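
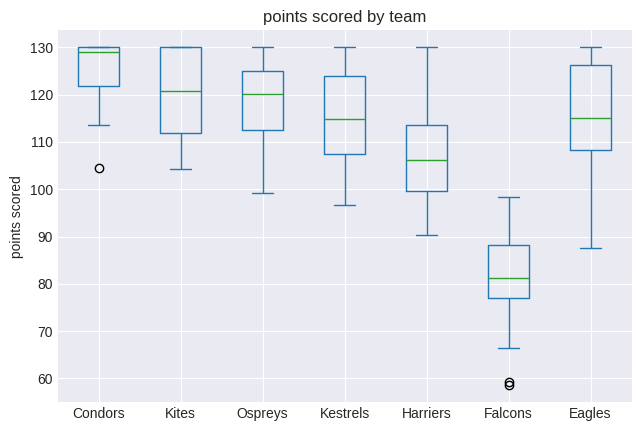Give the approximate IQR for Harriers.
Q3 ≈ 115, Q1 ≈ 100; IQR ≈ 15.

≈ 15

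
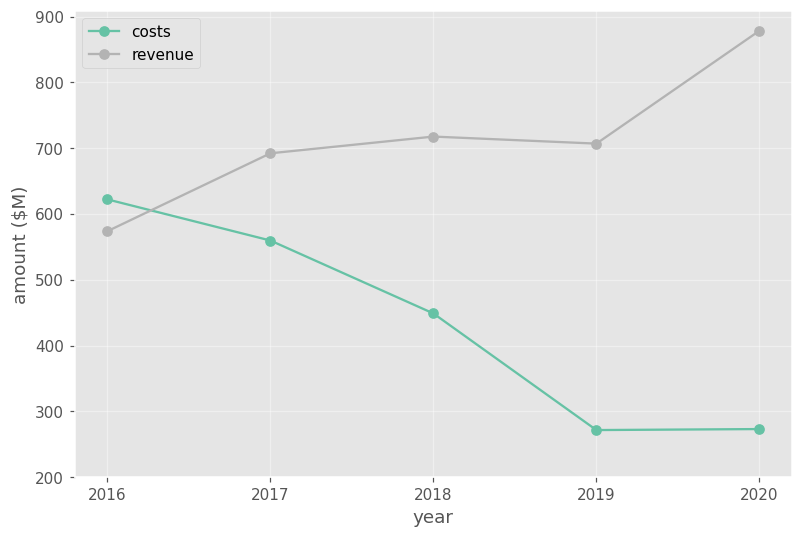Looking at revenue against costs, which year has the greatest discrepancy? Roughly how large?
2020, ≈ 600 $M

2020: revenue ≈ 900, costs ≈ 300 → gap ≈ 600. Next-largest (2019) is only ≈ 400.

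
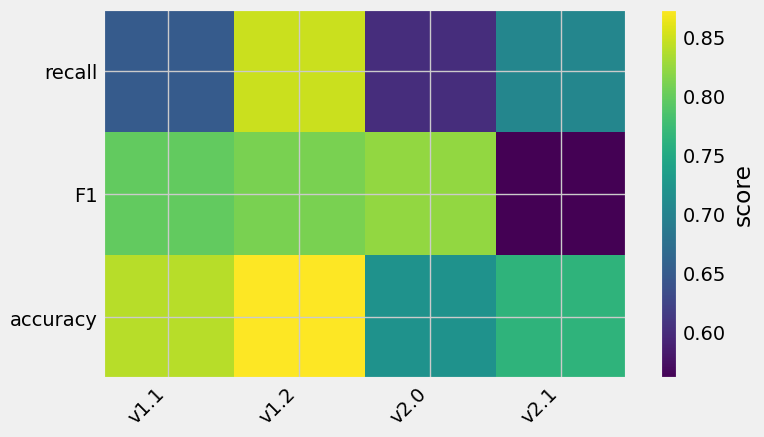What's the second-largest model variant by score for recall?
v2.1

Top 3 for recall: v1.2 ≈ 0.85, v2.1 ≈ 0.70, v1.1 ≈ 0.65.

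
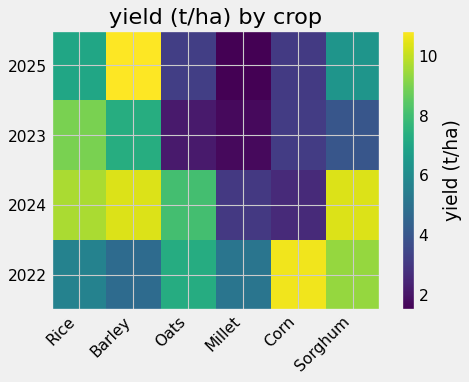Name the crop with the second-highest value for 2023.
Barley

Top 3 for 2023: Rice ≈ 9, Barley ≈ 7, Sorghum ≈ 4.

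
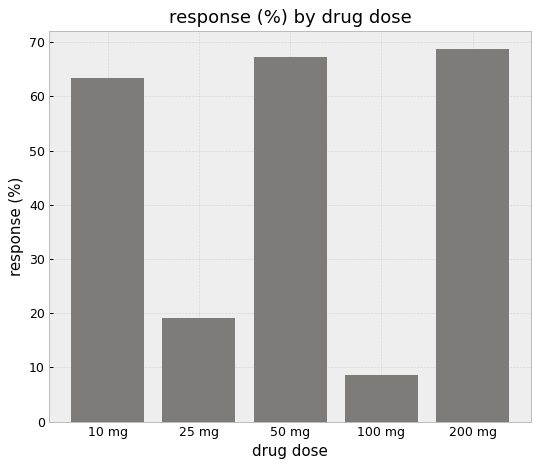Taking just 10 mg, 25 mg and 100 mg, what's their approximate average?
≈ 30

(60 + 20 + 10) / 3 ≈ 30.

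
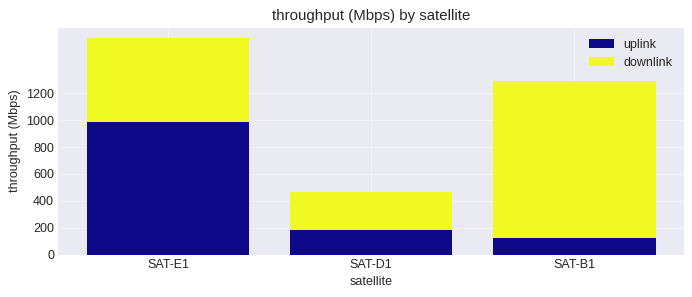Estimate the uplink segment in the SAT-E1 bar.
uplink top ≈ 1000, bottom ≈ 0; segment ≈ 1000.

≈ 1000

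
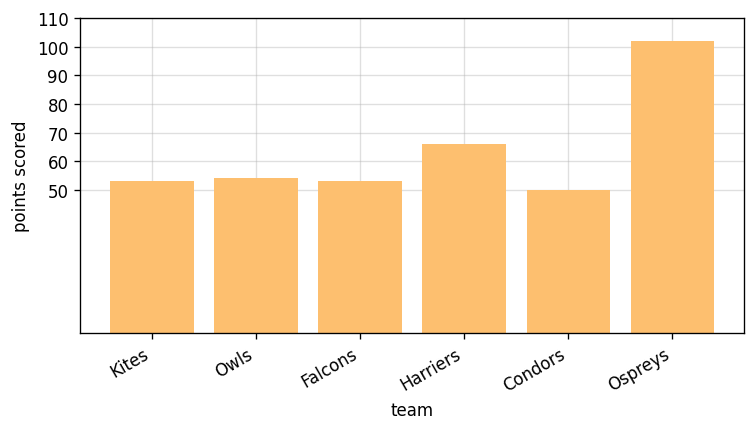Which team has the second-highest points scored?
Harriers

Top 3: Ospreys ≈ 100, Harriers ≈ 70, Owls ≈ 50.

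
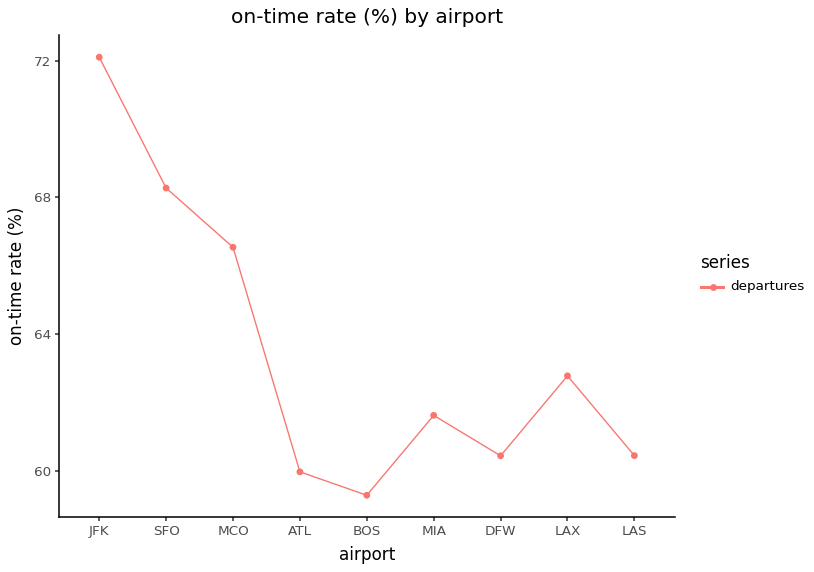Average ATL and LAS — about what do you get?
≈ 60

(60 + 60) / 2 ≈ 60.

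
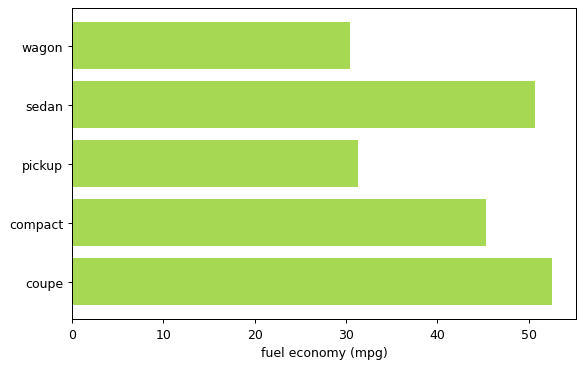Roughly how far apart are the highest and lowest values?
Max coupe ≈ 55, min wagon ≈ 30; range ≈ 25.

≈ 25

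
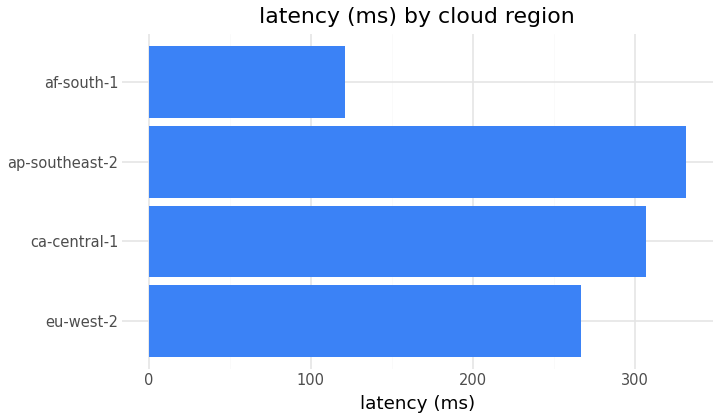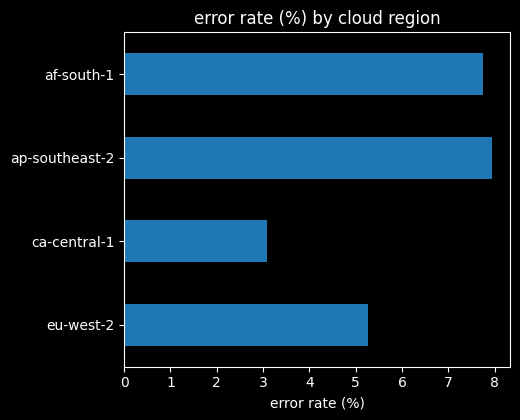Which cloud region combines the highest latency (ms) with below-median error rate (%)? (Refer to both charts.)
ca-central-1

Chart 2 median error rate (%) ≈ 7; below-median cloud regions: eu-west-2, ca-central-1. Among those, ca-central-1 has the highest latency (ms) (≈ 300).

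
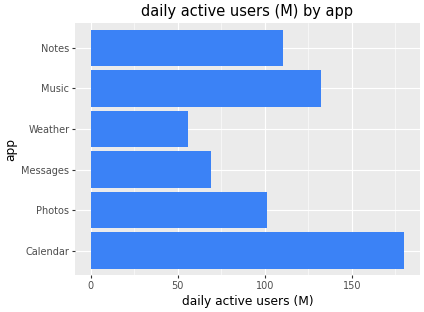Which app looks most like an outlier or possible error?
Calendar

Calendar ≈ 180; the rest sit between ≈ 60 and ≈ 140.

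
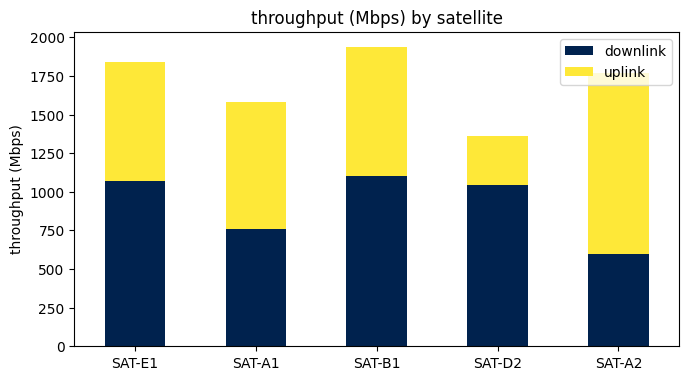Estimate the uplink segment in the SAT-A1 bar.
≈ 800

uplink top ≈ 1600, bottom ≈ 800; segment ≈ 800.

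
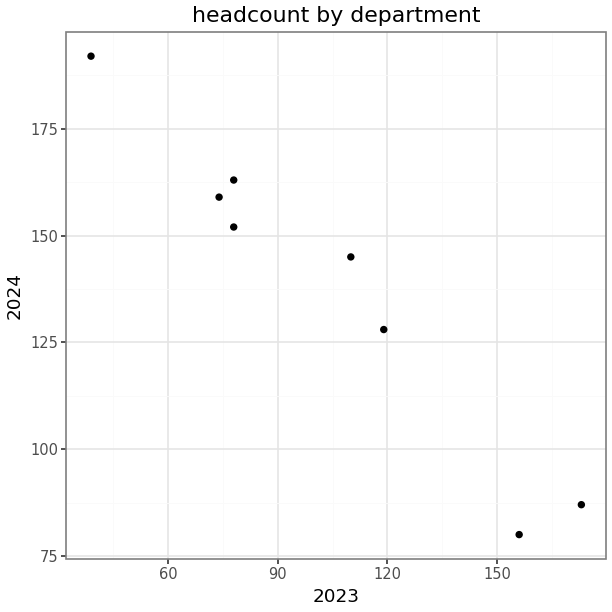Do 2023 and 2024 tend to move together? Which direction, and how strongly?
Points are negatively correlated; strong (|r| ≈ 1.0).

negative, strong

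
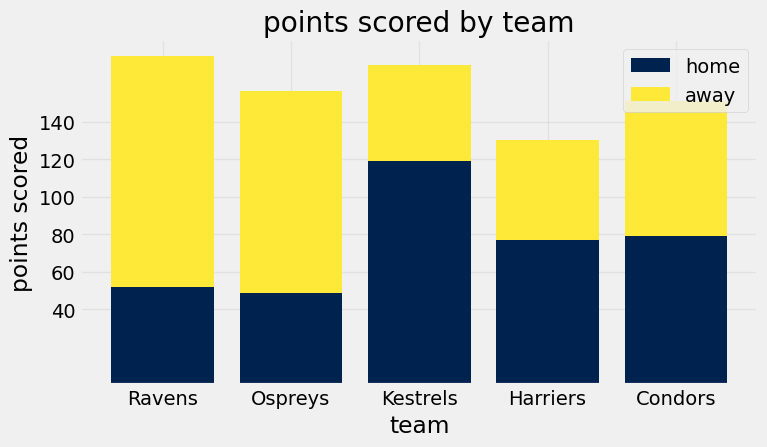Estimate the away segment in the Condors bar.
≈ 80

away top ≈ 160, bottom ≈ 80; segment ≈ 80.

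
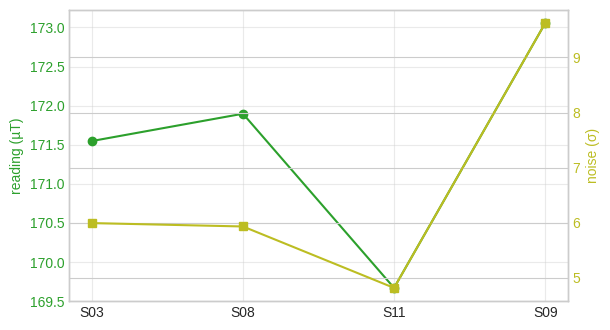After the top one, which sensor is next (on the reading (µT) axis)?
S08

Top 3 (on the reading (µT) axis): S09 ≈ 173.0, S08 ≈ 172.0, S03 ≈ 171.5.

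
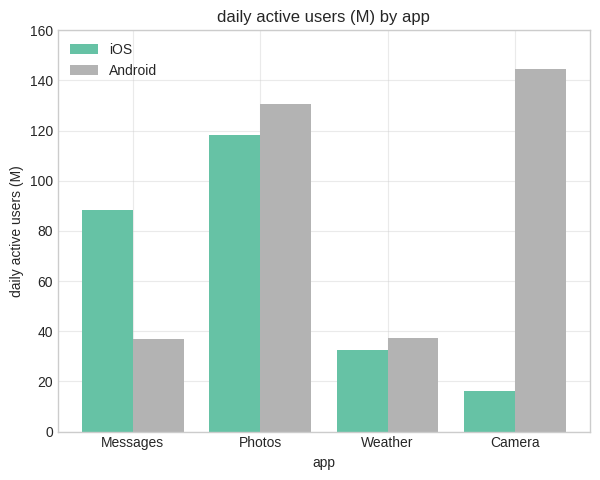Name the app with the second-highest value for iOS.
Top 3 for iOS: Photos ≈ 120, Messages ≈ 80, Weather ≈ 40.

Messages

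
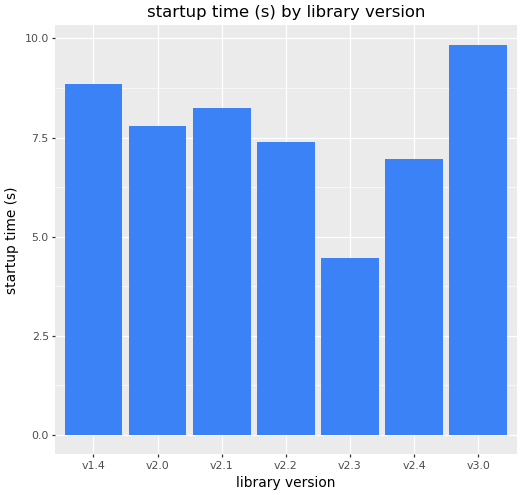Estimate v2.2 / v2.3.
≈ 1.75×

v2.2 ≈ 7, v2.3 ≈ 4; 7/4 ≈ 1.75.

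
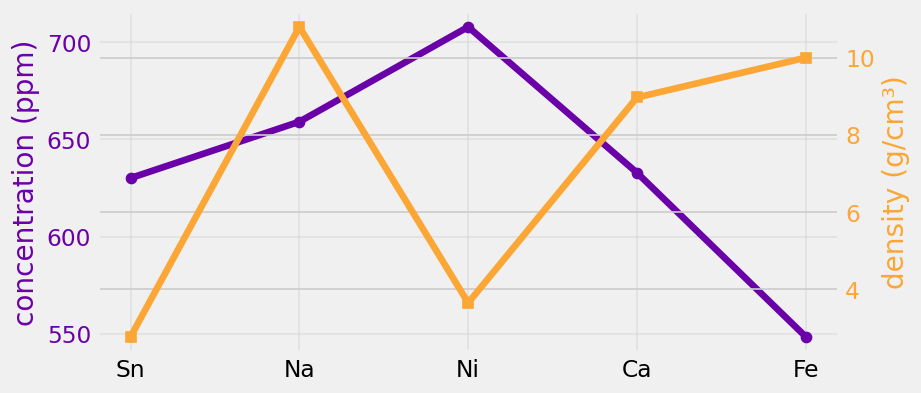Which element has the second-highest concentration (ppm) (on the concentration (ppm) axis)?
Na

Top 3 (on the concentration (ppm) axis): Ni ≈ 700, Na ≈ 660, Ca ≈ 640.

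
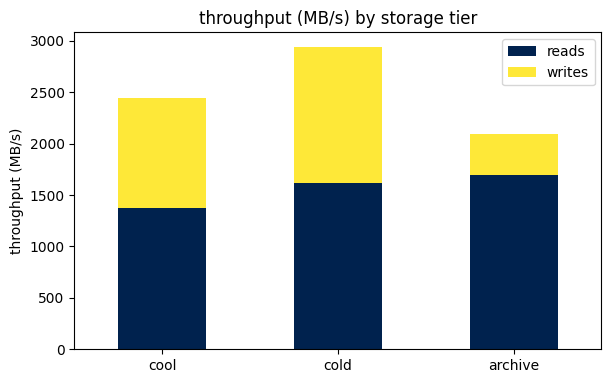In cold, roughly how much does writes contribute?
≈ 1500

writes top ≈ 3000, bottom ≈ 1500; segment ≈ 1500.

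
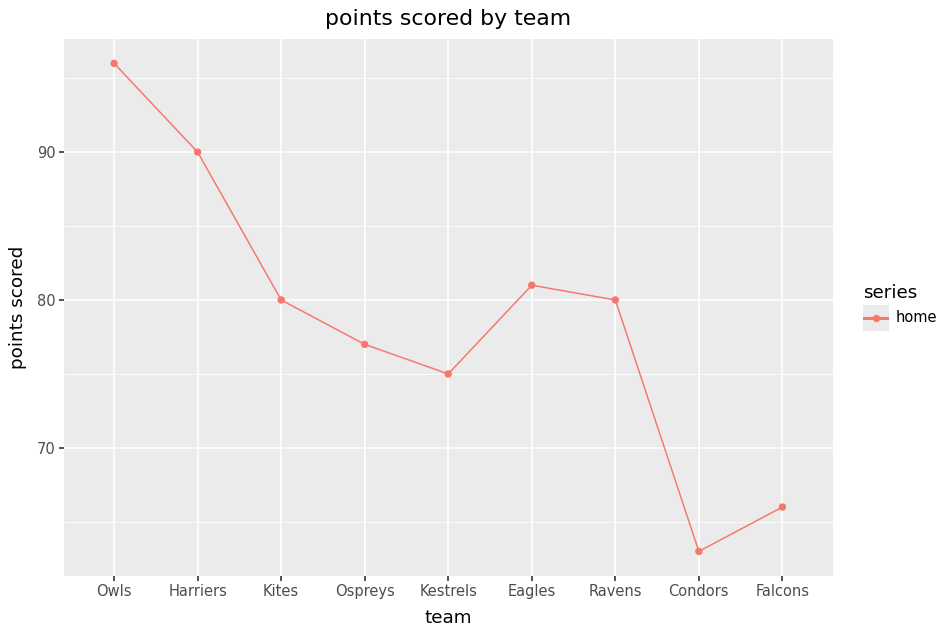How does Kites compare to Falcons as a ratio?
≈ 1.23×

Kites ≈ 80, Falcons ≈ 65; 80/65 ≈ 1.23.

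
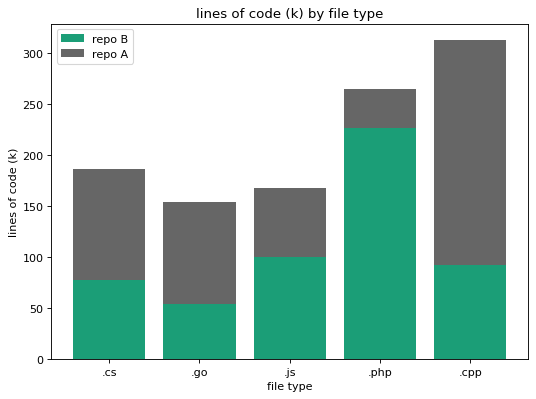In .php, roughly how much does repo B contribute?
repo B top ≈ 250, bottom ≈ 0; segment ≈ 250.

≈ 250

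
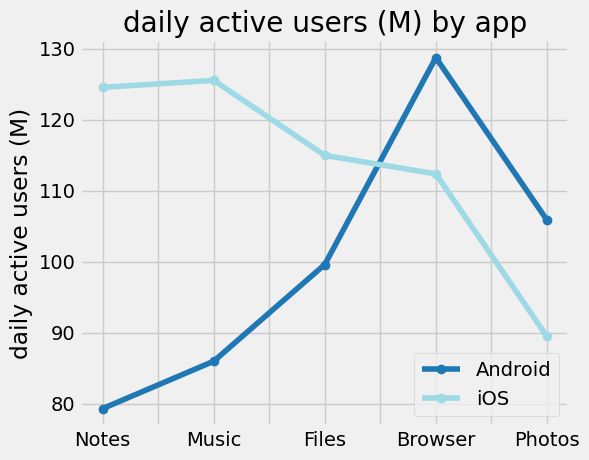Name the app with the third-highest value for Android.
Top 4 for Android: Browser ≈ 130, Photos ≈ 105, Files ≈ 100, Music ≈ 85.

Files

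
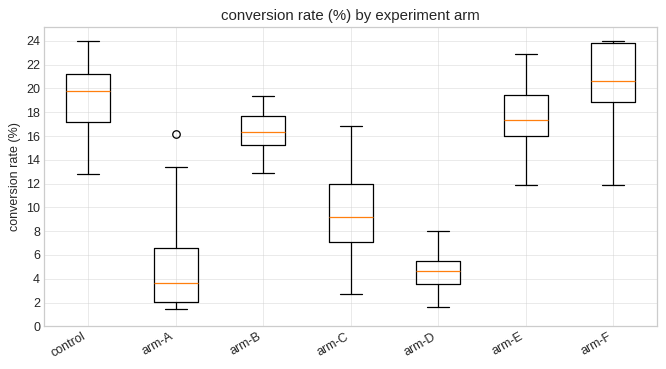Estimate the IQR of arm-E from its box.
≈ 4

Q3 ≈ 20, Q1 ≈ 16; IQR ≈ 4.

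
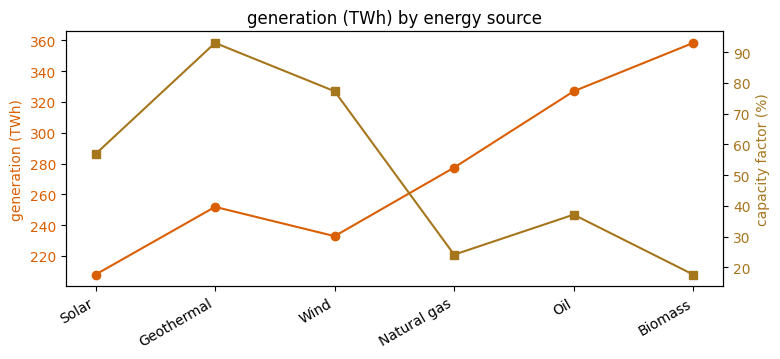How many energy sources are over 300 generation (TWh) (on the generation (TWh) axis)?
2

Above 300: Oil, Biomass.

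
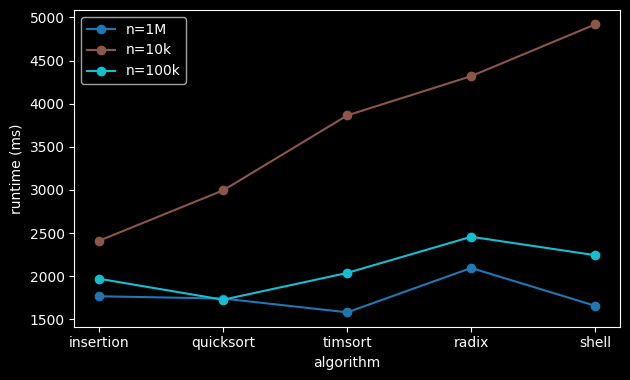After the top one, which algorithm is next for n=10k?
Top 3 for n=10k: shell ≈ 5000, radix ≈ 4500, timsort ≈ 4000.

radix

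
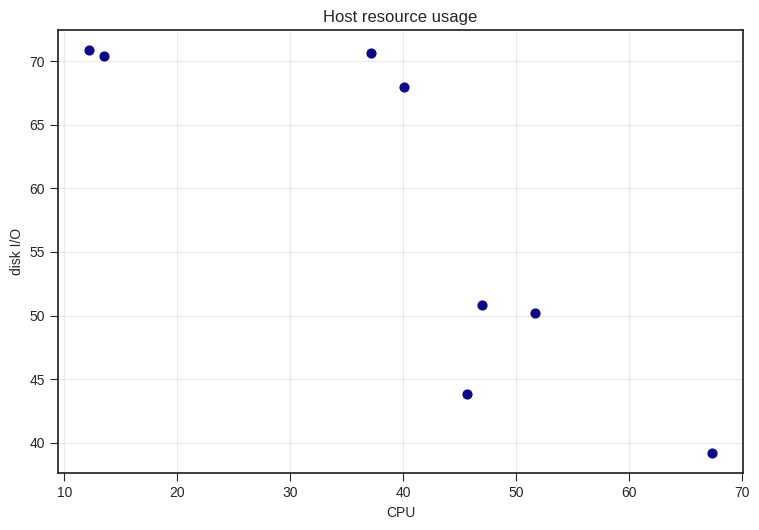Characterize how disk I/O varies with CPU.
negative, strong

Points are negatively correlated; strong (|r| ≈ 0.8).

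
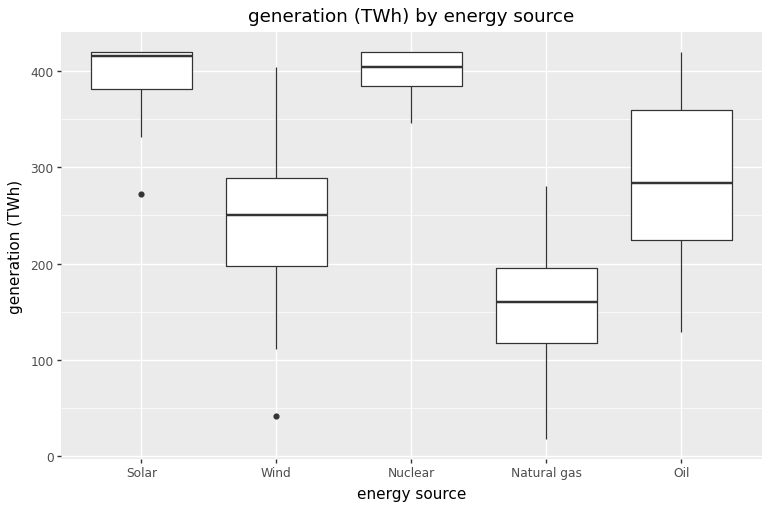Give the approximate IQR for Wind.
≈ 100

Q3 ≈ 300, Q1 ≈ 200; IQR ≈ 100.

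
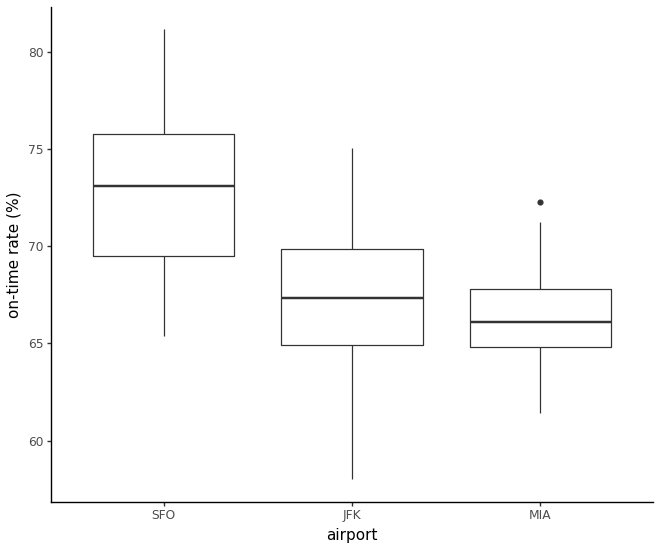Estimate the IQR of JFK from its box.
Q3 ≈ 70, Q1 ≈ 65; IQR ≈ 5.

≈ 5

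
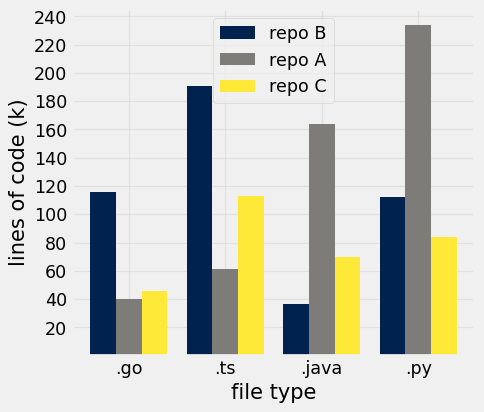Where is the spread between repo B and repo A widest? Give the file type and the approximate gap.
.ts: repo B ≈ 200, repo A ≈ 60 → gap ≈ 140. Next-largest (.java) is only ≈ 120.

.ts, ≈ 140 k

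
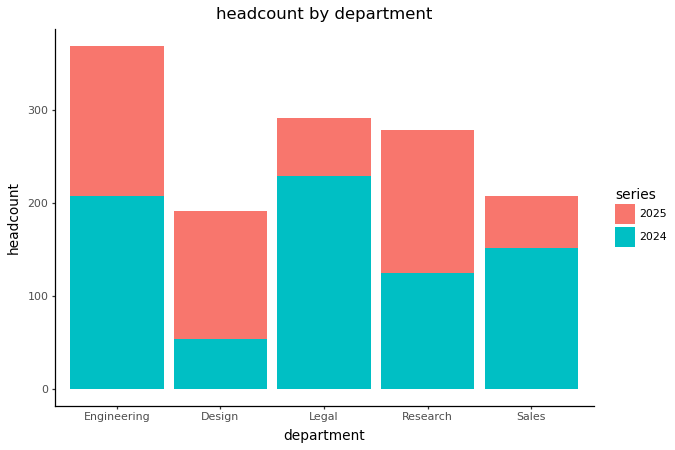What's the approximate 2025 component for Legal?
≈ 50

2025 top ≈ 300, bottom ≈ 250; segment ≈ 50.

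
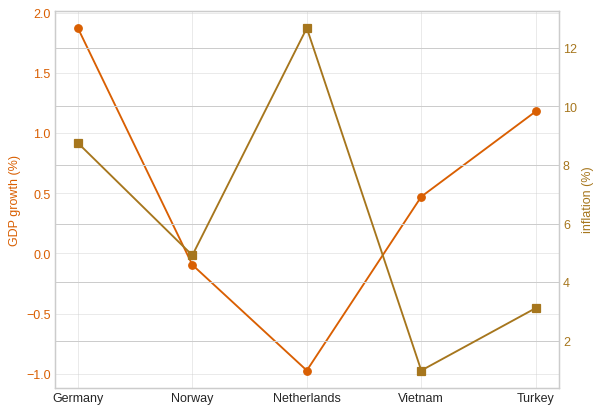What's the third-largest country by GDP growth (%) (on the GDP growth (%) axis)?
Vietnam

Top 4 (on the GDP growth (%) axis): Germany ≈ 2.0, Turkey ≈ 1.0, Vietnam ≈ 0.5, Norway ≈ 0.0.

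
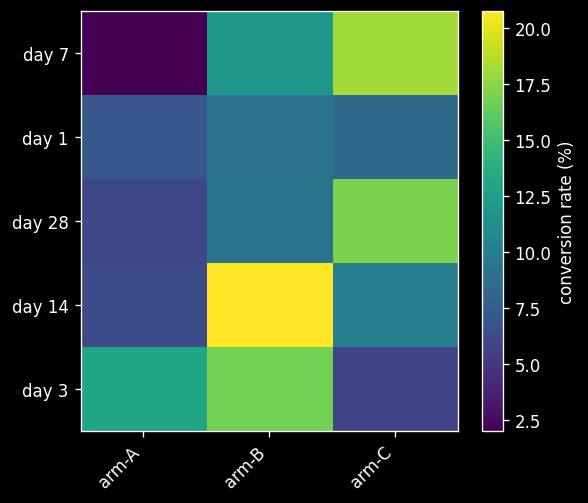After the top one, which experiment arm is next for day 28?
Top 3 for day 28: arm-C ≈ 18, arm-B ≈ 10, arm-A ≈ 6.

arm-B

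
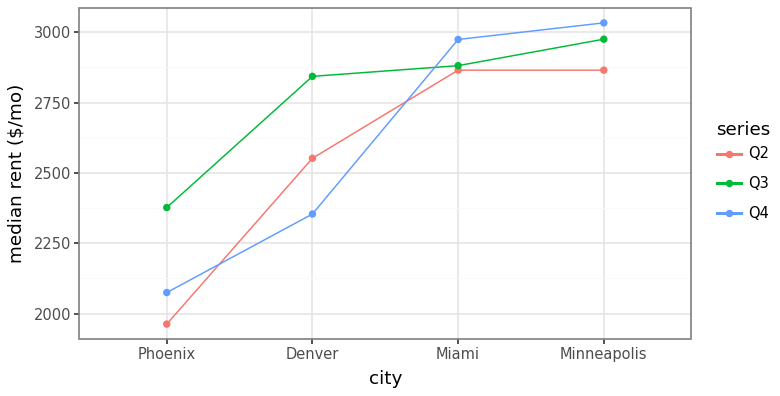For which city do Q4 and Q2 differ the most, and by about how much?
Denver: Q4 ≈ 2400, Q2 ≈ 2600 → gap ≈ 200. Next-largest (Minneapolis) is only ≈ 100.

Denver, ≈ 200 $/mo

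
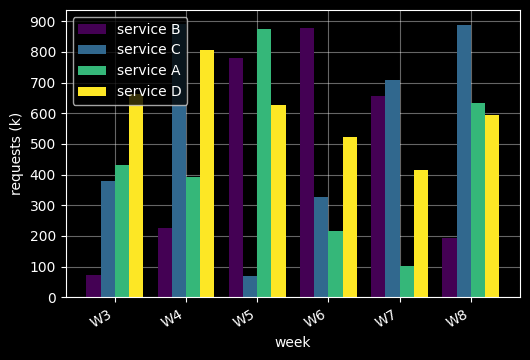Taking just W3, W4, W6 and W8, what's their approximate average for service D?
≈ 650

(700 + 800 + 500 + 600) / 4 ≈ 650.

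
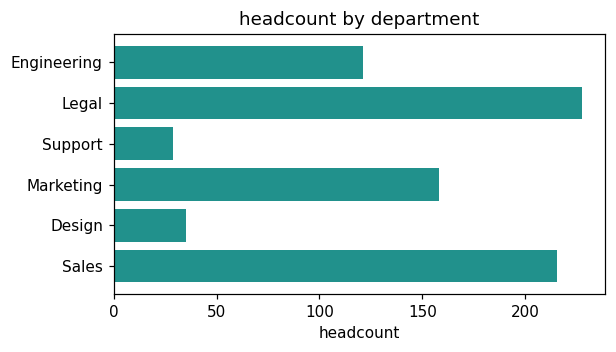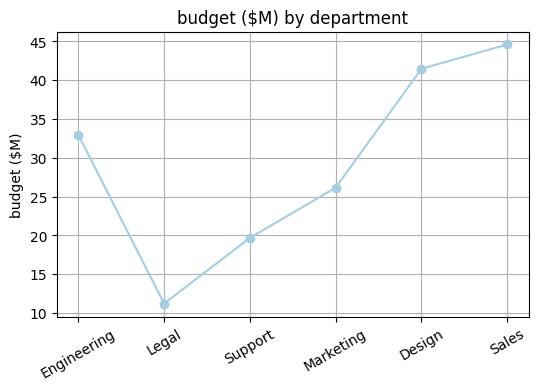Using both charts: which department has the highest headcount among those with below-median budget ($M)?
Chart 2 median budget ($M) ≈ 30; below-median departments: Legal, Support, Marketing. Among those, Legal has the highest headcount (≈ 225).

Legal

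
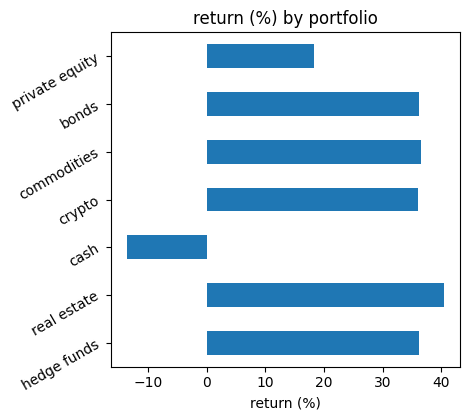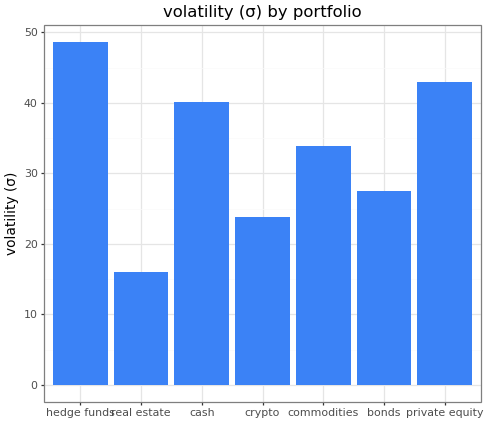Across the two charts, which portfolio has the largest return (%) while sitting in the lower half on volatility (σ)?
Chart 2 median volatility (σ) ≈ 35; below-median portfolios: real estate, crypto, bonds. Among those, real estate has the highest return (%) (≈ 40).

real estate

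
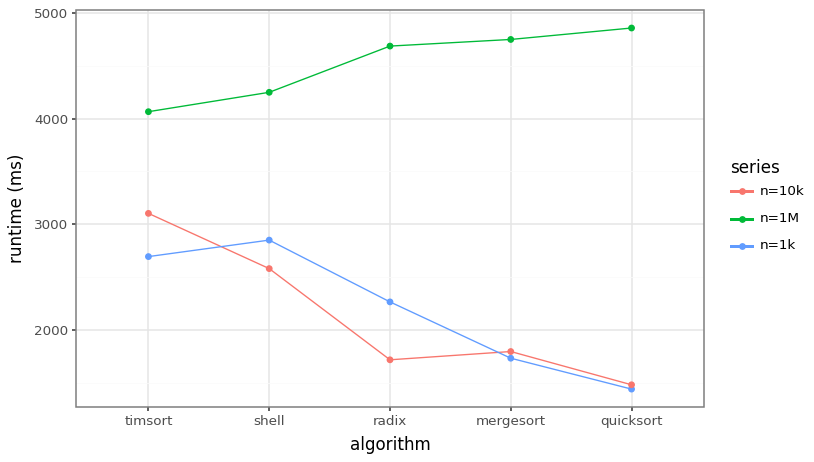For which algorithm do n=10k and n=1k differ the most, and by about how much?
radix, ≈ 1000 ms

radix: n=10k ≈ 1500, n=1k ≈ 2500 → gap ≈ 1000. Next-largest (timsort) is only ≈ 500.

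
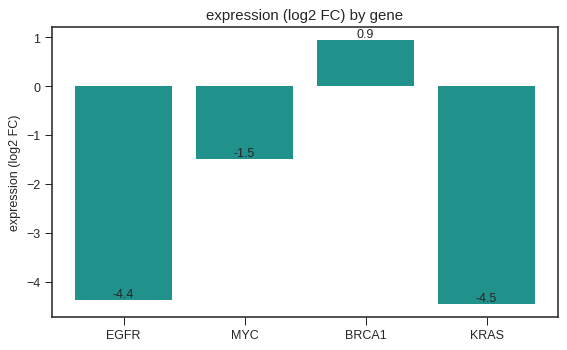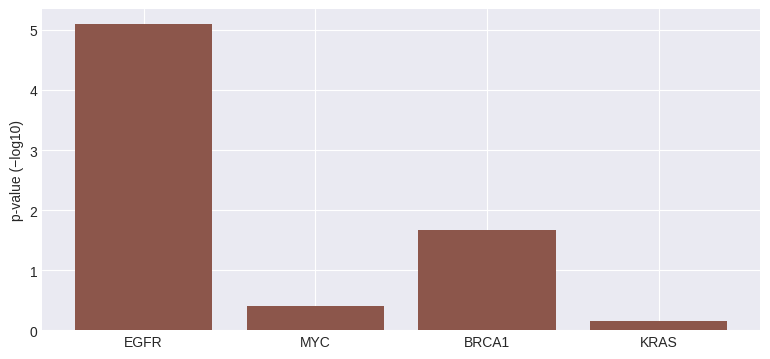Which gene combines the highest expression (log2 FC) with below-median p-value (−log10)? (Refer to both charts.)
MYC

Chart 2 median p-value (−log10) ≈ 1; below-median genes: MYC, KRAS. Among those, MYC has the highest expression (log2 FC) (≈ -1.5).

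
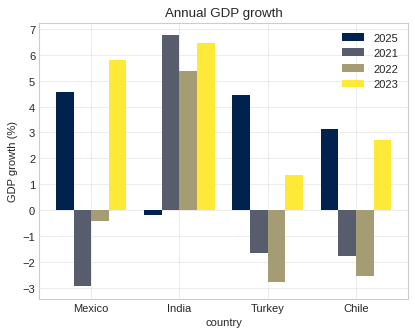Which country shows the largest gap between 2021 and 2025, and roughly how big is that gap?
Mexico: 2021 ≈ -3, 2025 ≈ 5 → gap ≈ 8. Next-largest (India) is only ≈ 7.

Mexico, ≈ 8 %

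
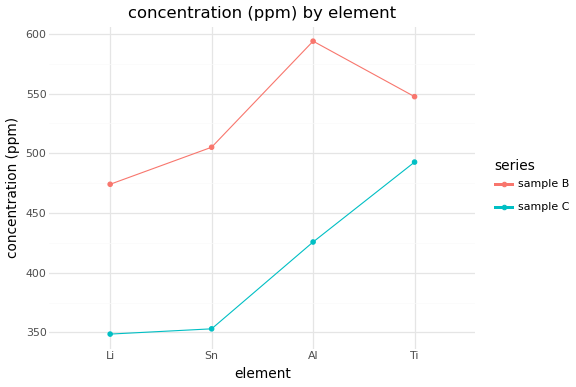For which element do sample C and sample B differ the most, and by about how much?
Al: sample C ≈ 425, sample B ≈ 600 → gap ≈ 175. Next-largest (Sn) is only ≈ 150.

Al, ≈ 175 ppm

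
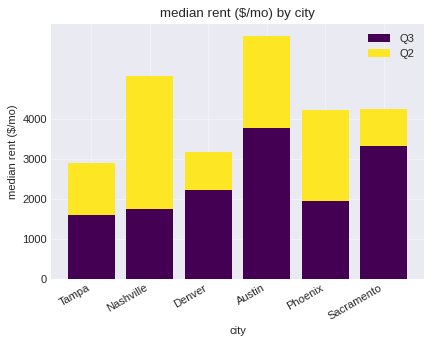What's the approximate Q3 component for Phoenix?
≈ 2000

Q3 top ≈ 2000, bottom ≈ 0; segment ≈ 2000.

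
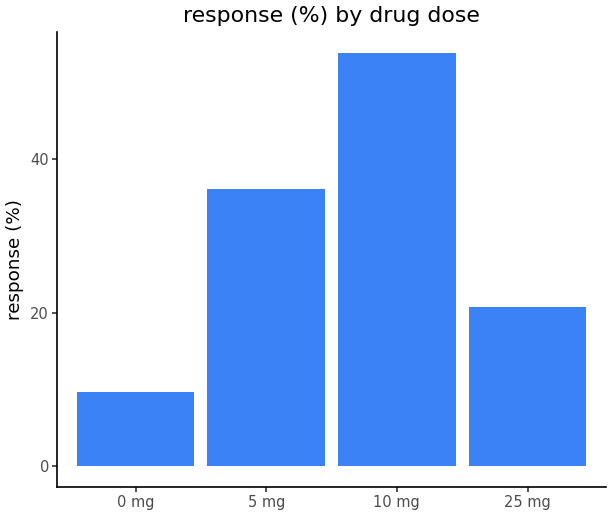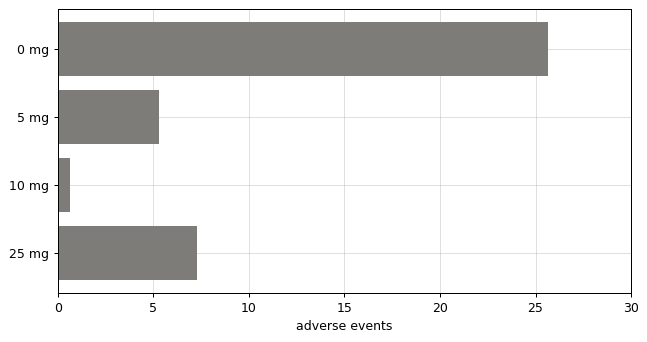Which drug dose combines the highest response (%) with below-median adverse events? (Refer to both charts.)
Chart 2 median adverse events ≈ 5; below-median drug doses: 5 mg, 10 mg. Among those, 10 mg has the highest response (%) (≈ 55).

10 mg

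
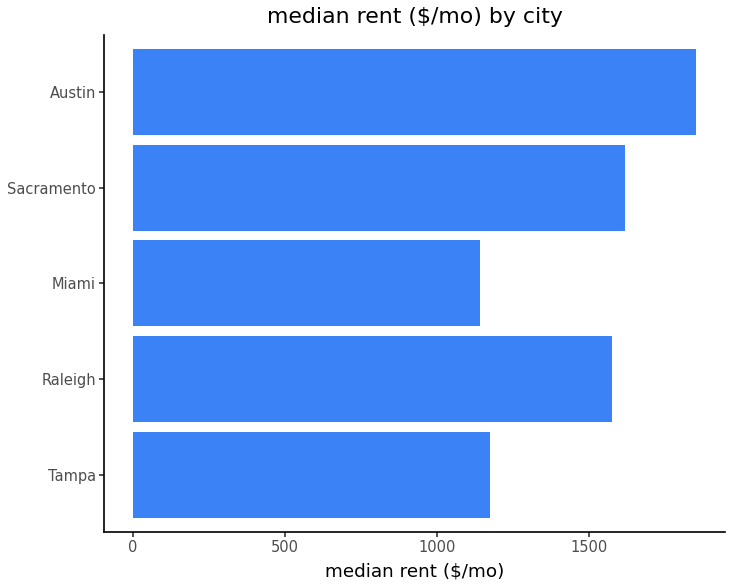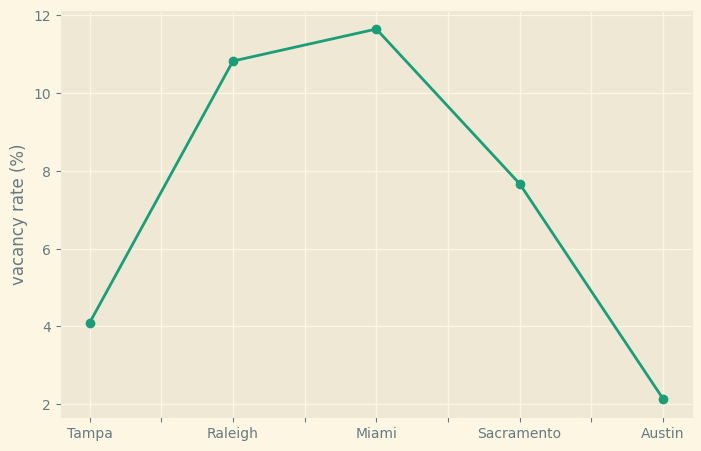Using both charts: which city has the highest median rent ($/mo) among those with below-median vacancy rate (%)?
Austin

Chart 2 median vacancy rate (%) ≈ 8; below-median cities: Tampa, Austin. Among those, Austin has the highest median rent ($/mo) (≈ 1800).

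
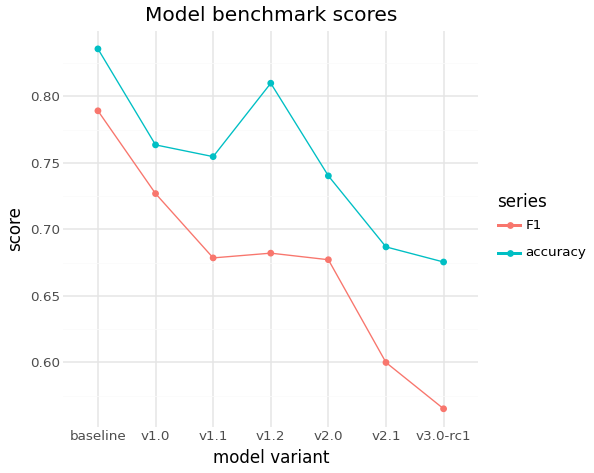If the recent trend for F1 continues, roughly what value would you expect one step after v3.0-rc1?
≈ 0.475

Last three: 0.70, 0.60, 0.55 → slope ≈ -0.075/step → next ≈ 0.475.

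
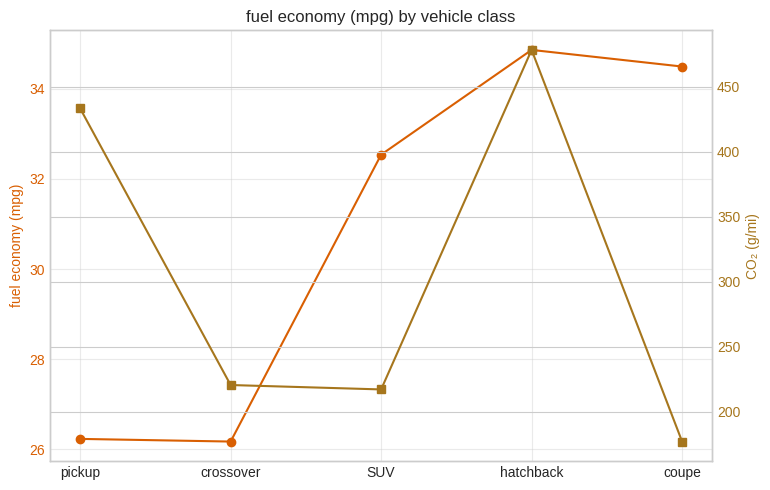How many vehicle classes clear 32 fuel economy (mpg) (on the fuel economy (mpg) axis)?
Above 32: SUV, hatchback, coupe.

3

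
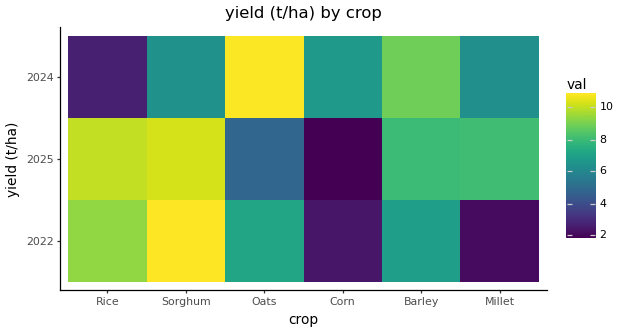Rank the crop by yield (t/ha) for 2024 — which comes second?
Barley

Top 3 for 2024: Oats ≈ 11, Barley ≈ 9, Corn ≈ 7.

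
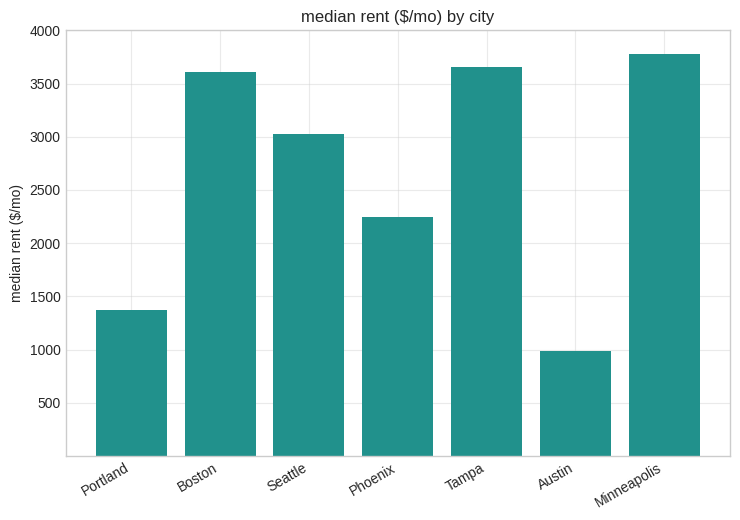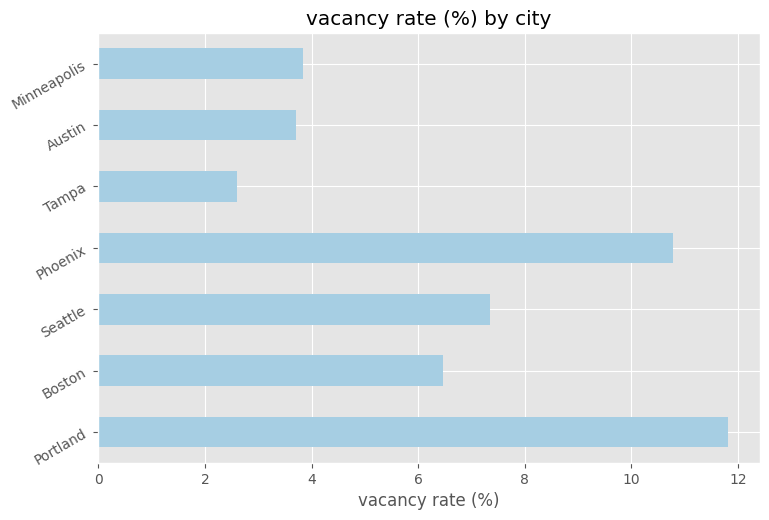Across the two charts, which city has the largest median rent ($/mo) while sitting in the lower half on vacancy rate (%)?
Minneapolis

Chart 2 median vacancy rate (%) ≈ 6; below-median cities: Tampa, Austin, Minneapolis. Among those, Minneapolis has the highest median rent ($/mo) (≈ 4000).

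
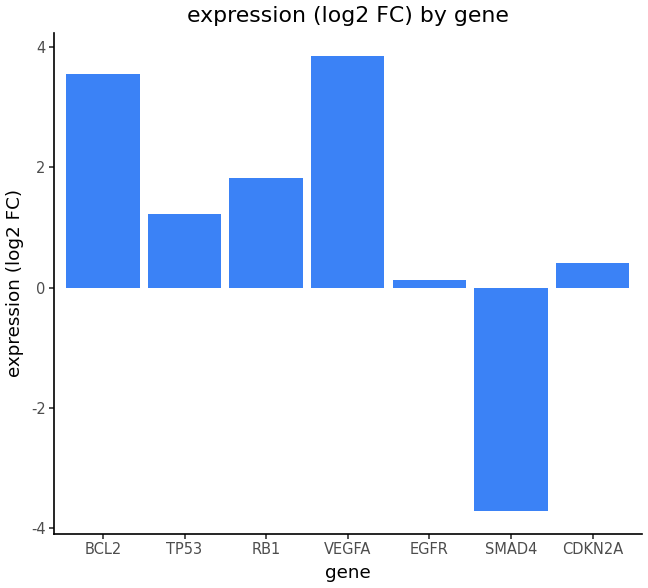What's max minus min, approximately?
≈ 8

Max VEGFA ≈ 4, min SMAD4 ≈ -4; range ≈ 8.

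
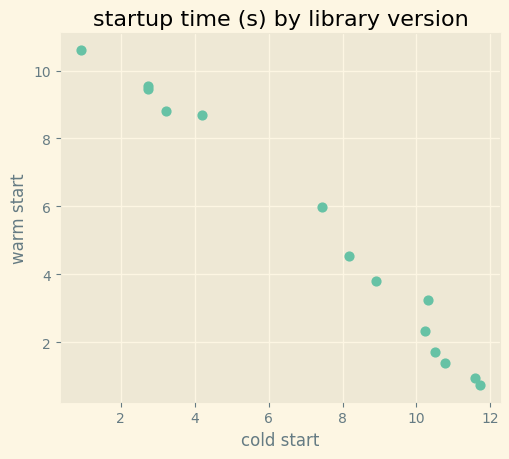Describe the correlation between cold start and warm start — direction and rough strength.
negative, strong

Points are negatively correlated; strong (|r| ≈ 1.0).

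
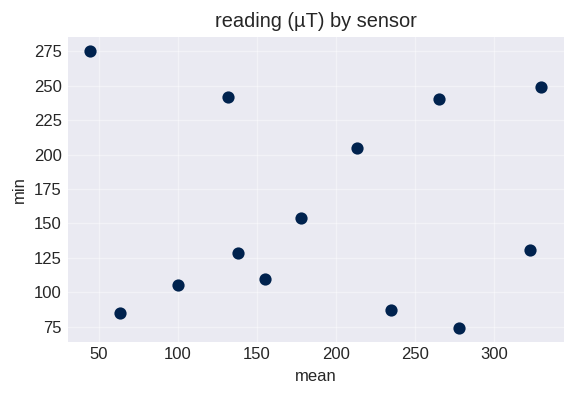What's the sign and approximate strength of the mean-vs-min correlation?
Points are roughly uncorrelated; weak (|r| ≈ 0.0).

no clear correlation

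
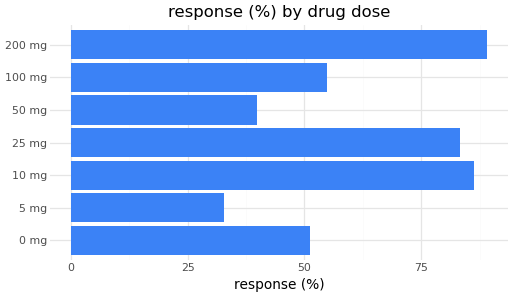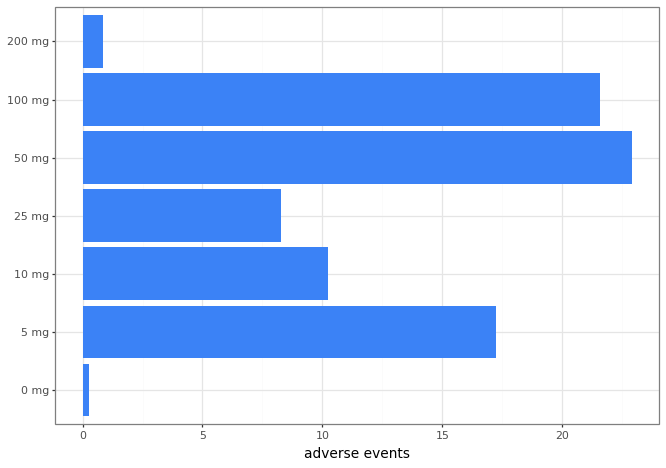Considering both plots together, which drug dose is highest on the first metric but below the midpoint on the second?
200 mg

Chart 2 median adverse events ≈ 10; below-median drug doses: 0 mg, 25 mg, 200 mg. Among those, 200 mg has the highest response (%) (≈ 90).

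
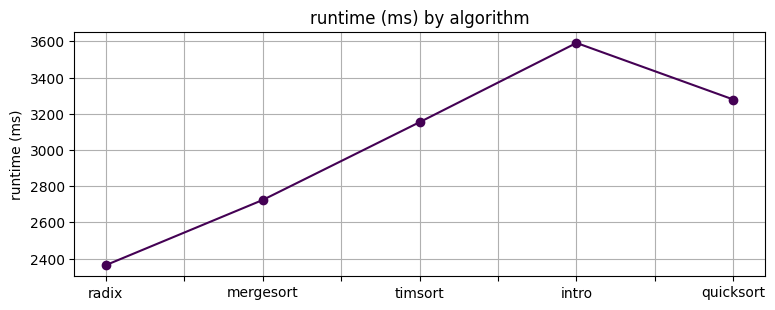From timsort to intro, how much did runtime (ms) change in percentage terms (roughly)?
≈ +12.5%

timsort ≈ 3200, intro ≈ 3600; (3600 − 3200) / 3200 ≈ +12.5%.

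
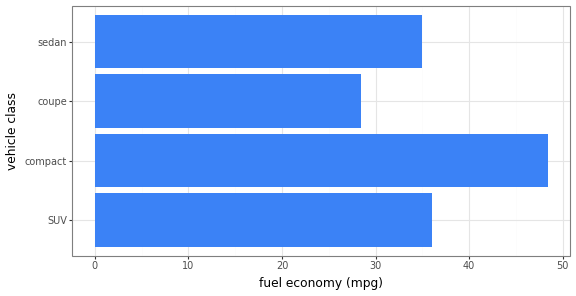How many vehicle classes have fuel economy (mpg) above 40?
1

Above 40: compact.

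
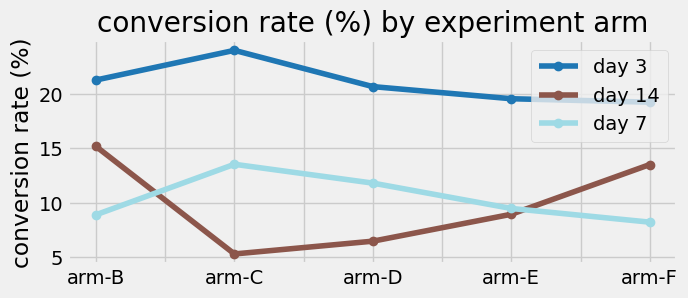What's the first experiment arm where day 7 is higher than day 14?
arm-C

arm-B: day 7 ≈ 8 vs day 14 ≈ 16 (not yet); arm-C: day 7 ≈ 14 vs day 14 ≈ 6 (first crossover).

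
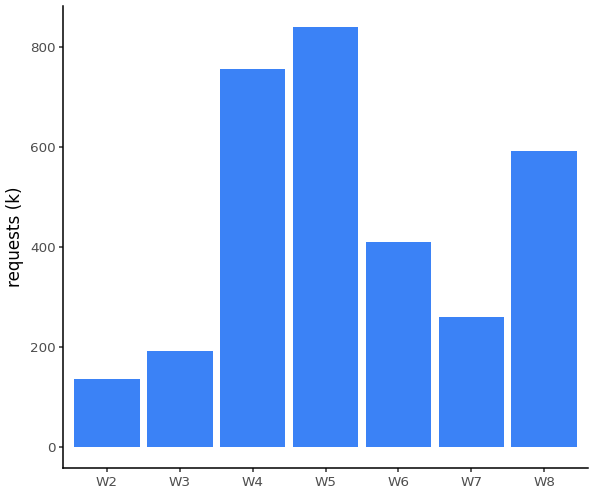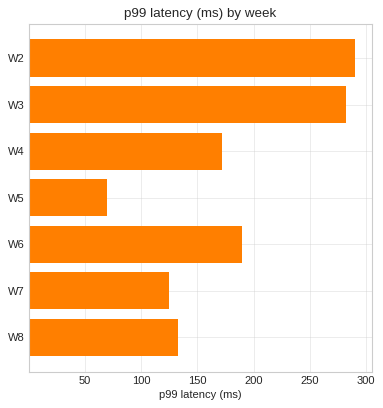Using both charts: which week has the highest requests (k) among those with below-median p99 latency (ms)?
Chart 2 median p99 latency (ms) ≈ 150; below-median weeks: W5, W7, W8. Among those, W5 has the highest requests (k) (≈ 800).

W5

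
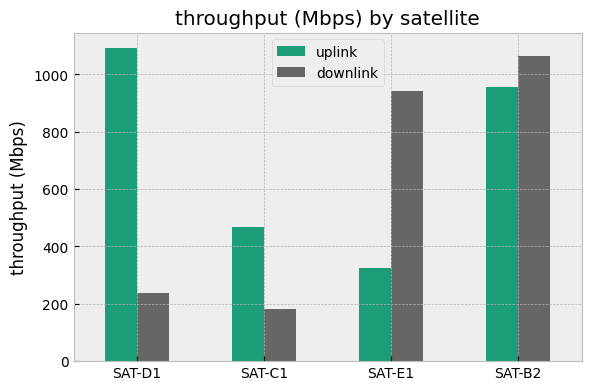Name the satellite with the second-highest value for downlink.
Top 3 for downlink: SAT-B2 ≈ 1100, SAT-E1 ≈ 900, SAT-D1 ≈ 200.

SAT-E1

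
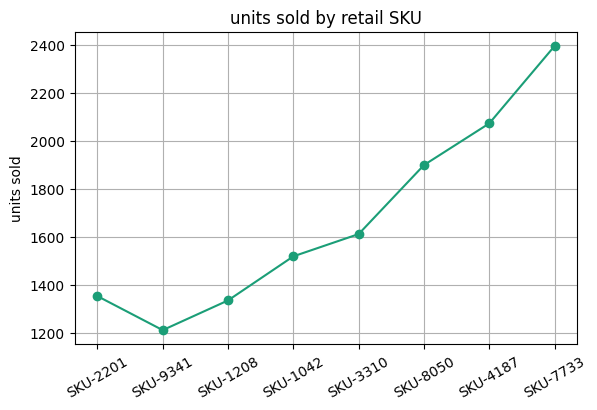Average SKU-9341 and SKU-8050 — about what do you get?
(1200 + 1900) / 2 ≈ 1550.

≈ 1550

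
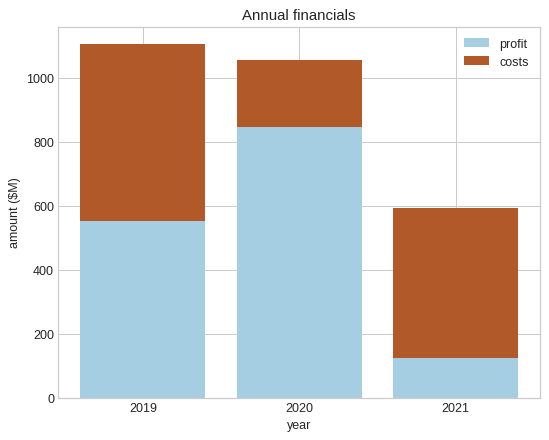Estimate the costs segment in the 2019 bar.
costs top ≈ 1100, bottom ≈ 600; segment ≈ 500.

≈ 500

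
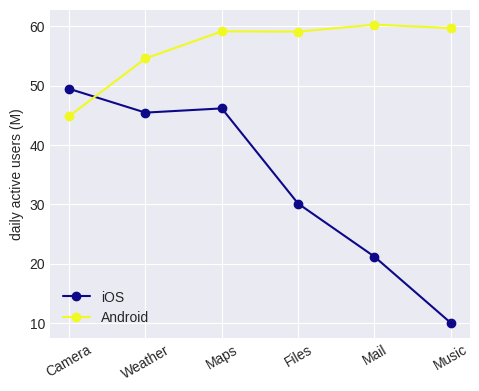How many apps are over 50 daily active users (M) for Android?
5

Above 50: Weather, Maps, Files, Mail, Music.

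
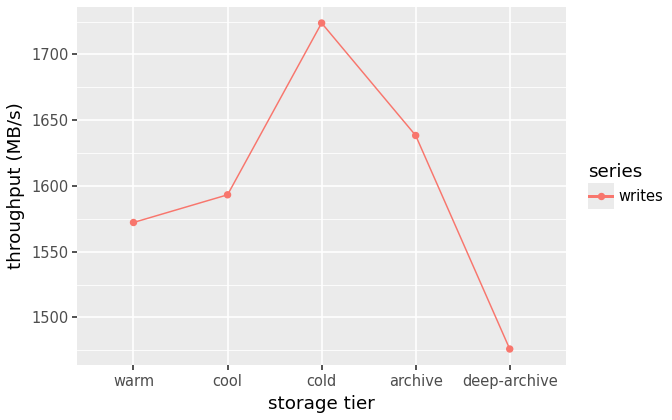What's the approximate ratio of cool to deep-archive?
cool ≈ 1600, deep-archive ≈ 1475; 1600/1475 ≈ 1.08.

≈ 1.08×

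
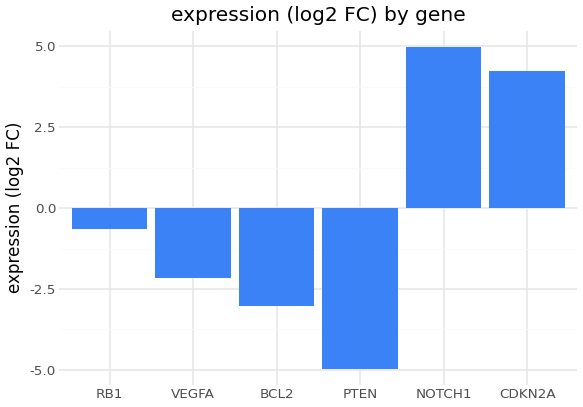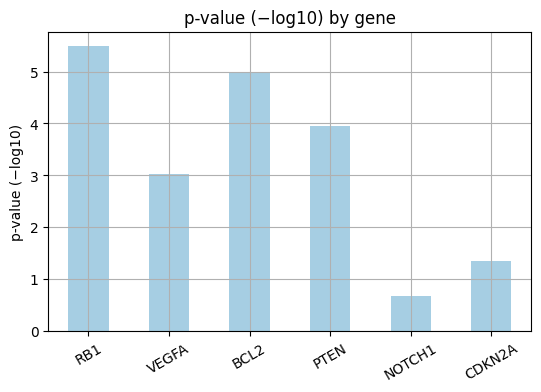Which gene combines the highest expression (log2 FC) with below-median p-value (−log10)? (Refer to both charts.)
NOTCH1

Chart 2 median p-value (−log10) ≈ 3; below-median genes: VEGFA, NOTCH1, CDKN2A. Among those, NOTCH1 has the highest expression (log2 FC) (≈ 5).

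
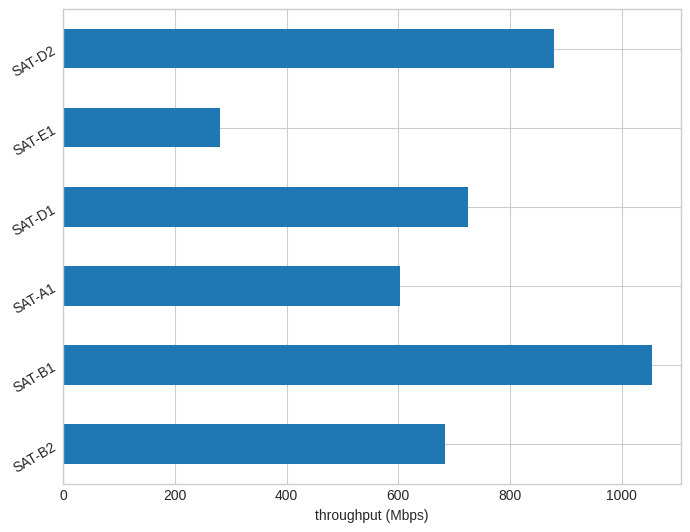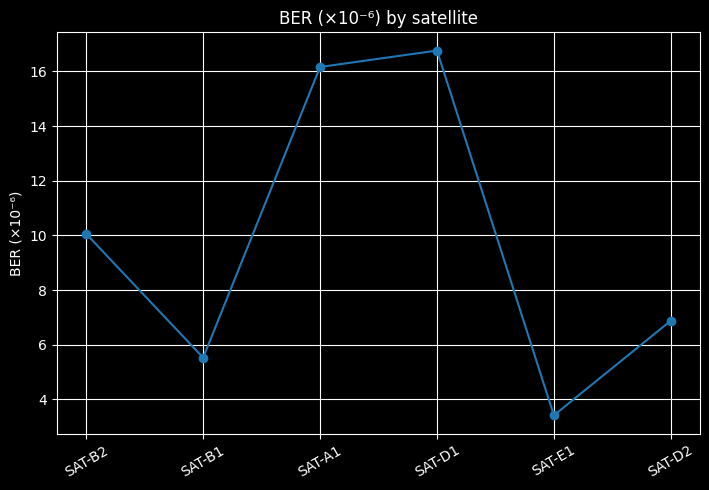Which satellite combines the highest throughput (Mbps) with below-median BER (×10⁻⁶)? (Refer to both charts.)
SAT-B1

Chart 2 median BER (×10⁻⁶) ≈ 8; below-median satellites: SAT-B1, SAT-E1, SAT-D2. Among those, SAT-B1 has the highest throughput (Mbps) (≈ 1100).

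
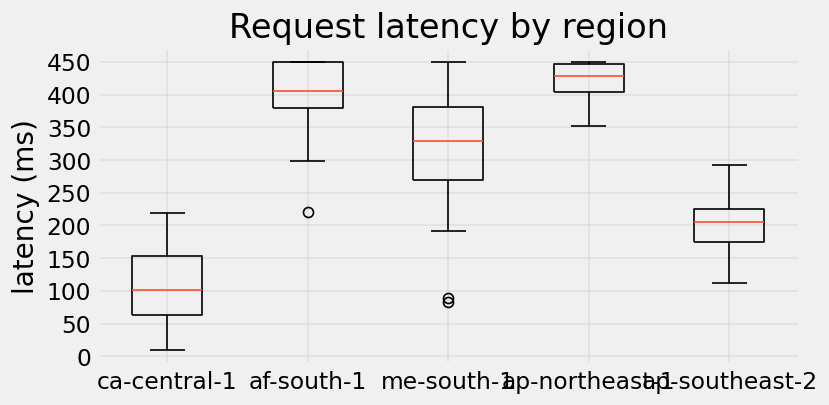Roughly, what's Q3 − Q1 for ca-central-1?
≈ 100

Q3 ≈ 150, Q1 ≈ 50; IQR ≈ 100.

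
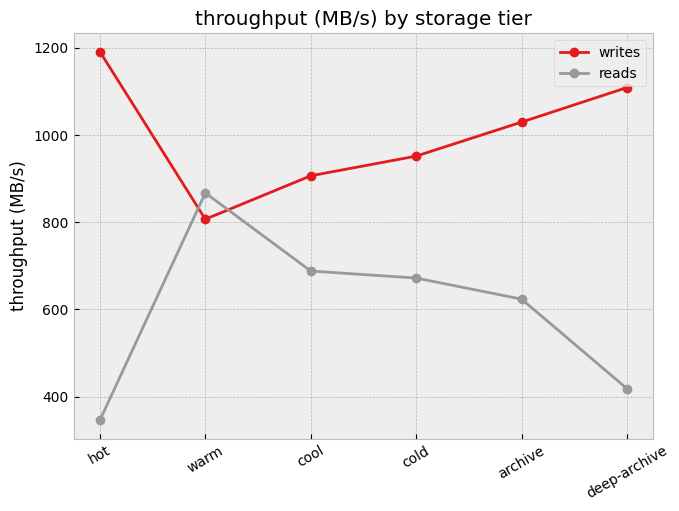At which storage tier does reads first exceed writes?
warm

hot: reads ≈ 300 vs writes ≈ 1200 (not yet); warm: reads ≈ 900 vs writes ≈ 800 (first crossover).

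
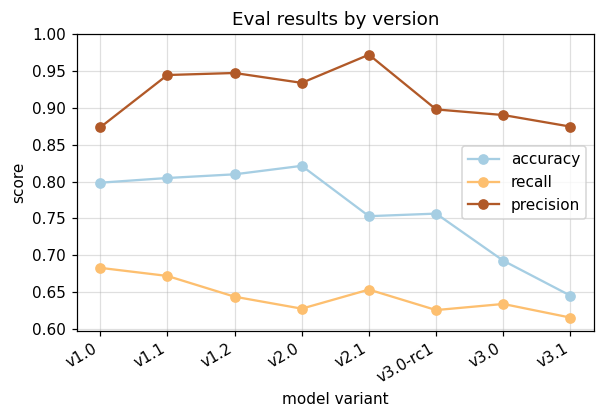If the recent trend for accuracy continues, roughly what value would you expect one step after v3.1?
Last three: 0.75, 0.70, 0.65 → slope ≈ -0.05/step → next ≈ 0.6.

≈ 0.6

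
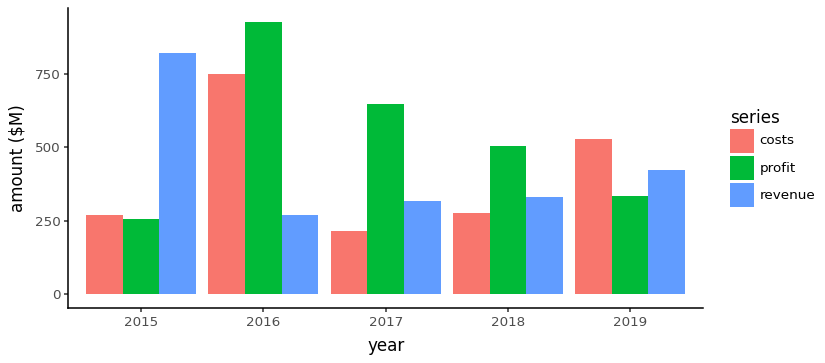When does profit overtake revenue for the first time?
2015: profit ≈ 300 vs revenue ≈ 800 (not yet); 2016: profit ≈ 900 vs revenue ≈ 300 (first crossover).

2016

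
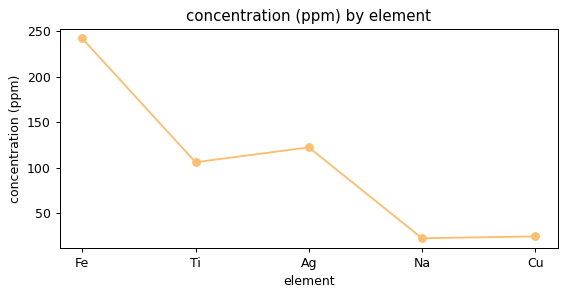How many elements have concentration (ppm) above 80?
3

Above 80: Fe, Ti, Ag.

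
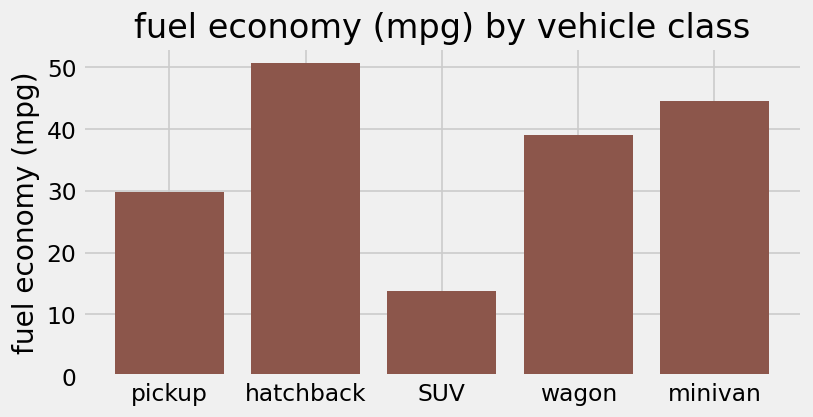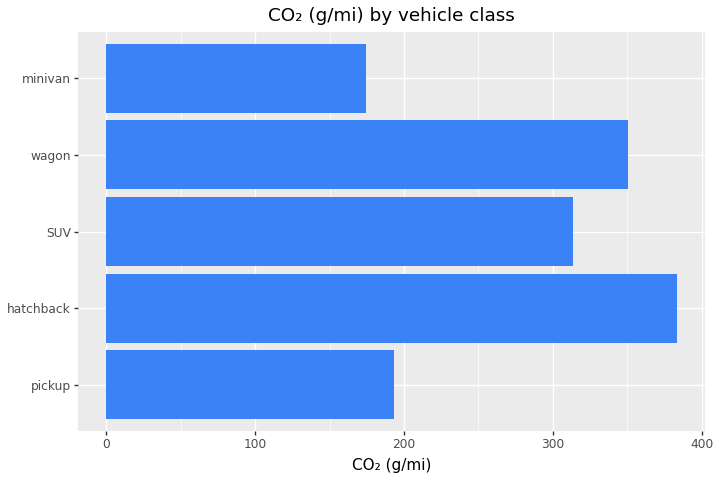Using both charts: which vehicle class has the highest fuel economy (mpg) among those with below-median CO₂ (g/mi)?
minivan

Chart 2 median CO₂ (g/mi) ≈ 300; below-median vehicle classes: pickup, minivan. Among those, minivan has the highest fuel economy (mpg) (≈ 45).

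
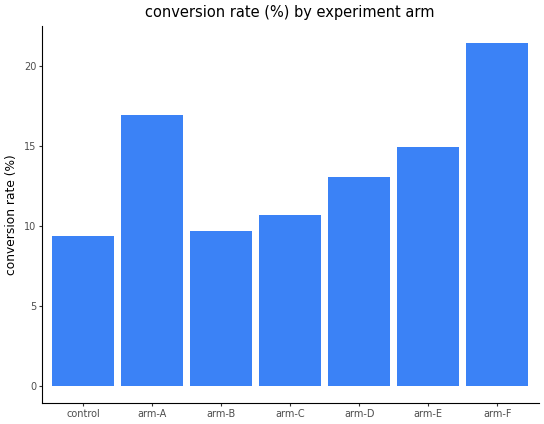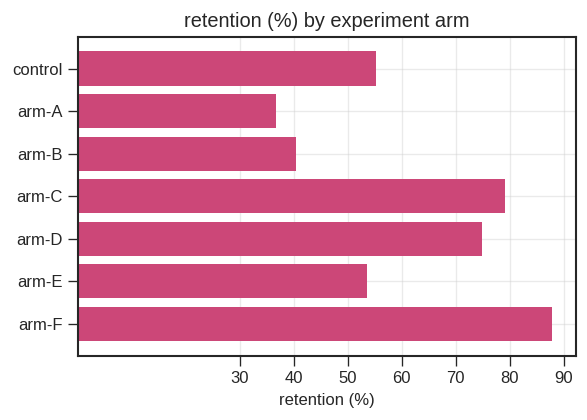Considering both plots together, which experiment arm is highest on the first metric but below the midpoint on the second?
Chart 2 median retention (%) ≈ 60; below-median experiment arms: arm-A, arm-B, arm-E. Among those, arm-A has the highest conversion rate (%) (≈ 16).

arm-A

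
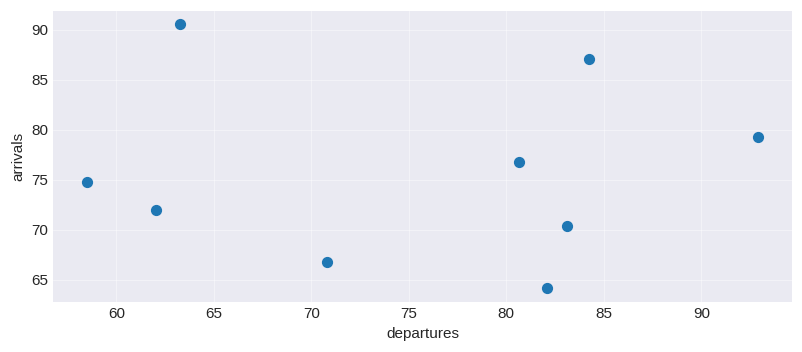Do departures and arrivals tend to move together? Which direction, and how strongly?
Points are roughly uncorrelated; weak (|r| ≈ 0.0).

no clear correlation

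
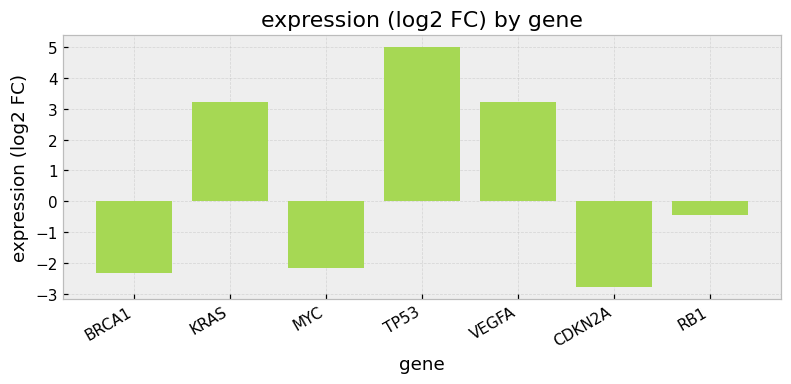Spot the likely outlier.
TP53 ≈ 5; the rest sit between ≈ -3 and ≈ 3.

TP53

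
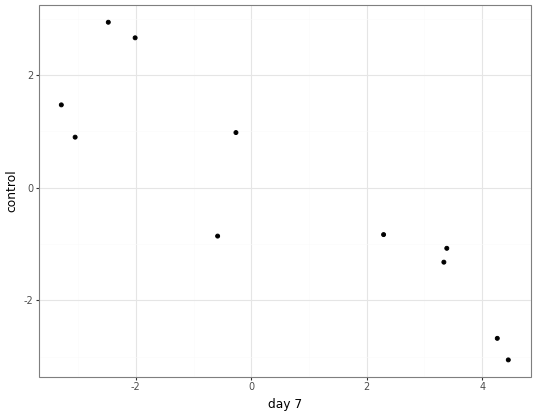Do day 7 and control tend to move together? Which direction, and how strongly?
Points are negatively correlated; strong (|r| ≈ 0.9).

negative, strong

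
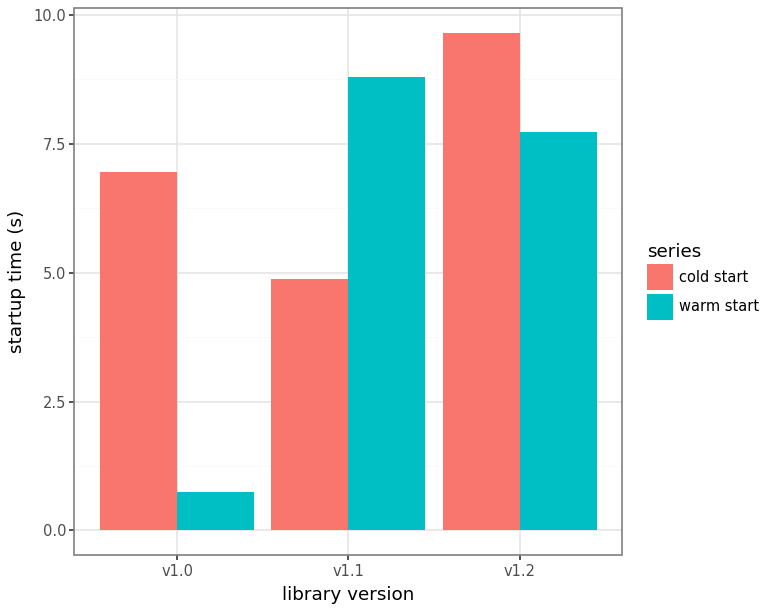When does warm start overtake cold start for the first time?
v1.0: warm start ≈ 1 vs cold start ≈ 7 (not yet); v1.1: warm start ≈ 9 vs cold start ≈ 5 (first crossover).

v1.1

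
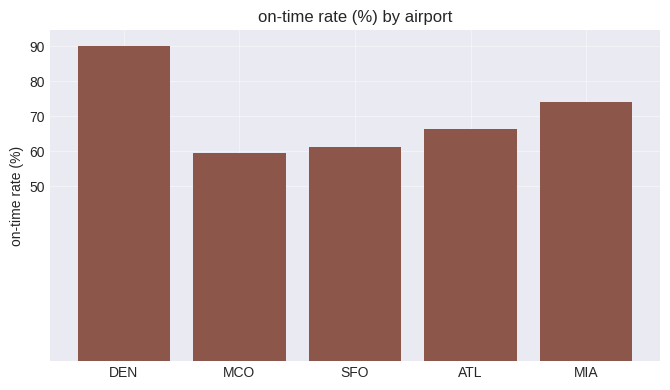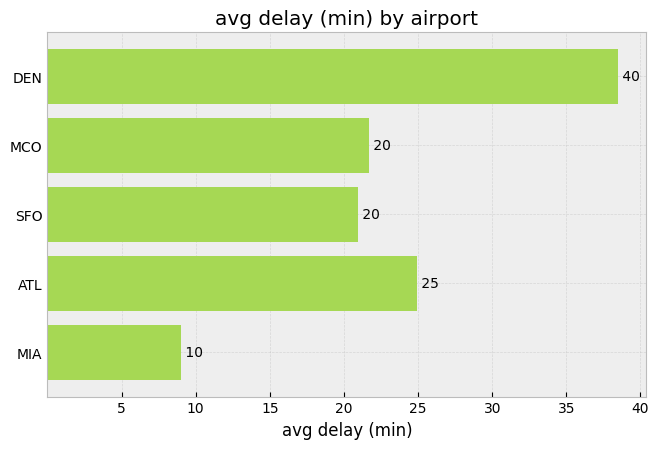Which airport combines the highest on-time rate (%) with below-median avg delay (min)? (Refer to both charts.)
Chart 2 median avg delay (min) ≈ 20; below-median airports: SFO, MIA. Among those, MIA has the highest on-time rate (%) (≈ 70).

MIA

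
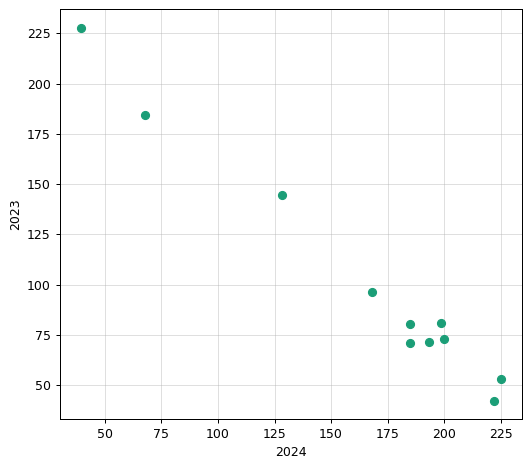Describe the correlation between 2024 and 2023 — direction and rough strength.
Points are negatively correlated; strong (|r| ≈ 1.0).

negative, strong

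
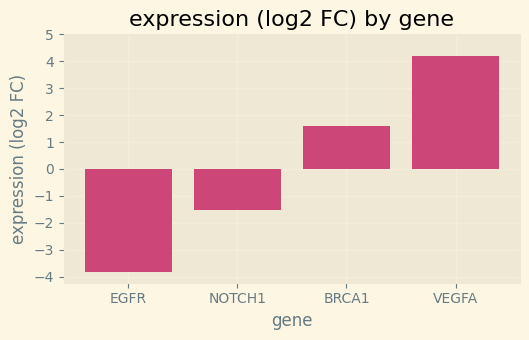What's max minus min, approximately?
≈ 8

Max VEGFA ≈ 4, min EGFR ≈ -4; range ≈ 8.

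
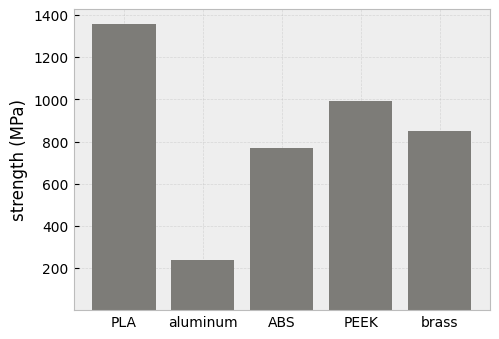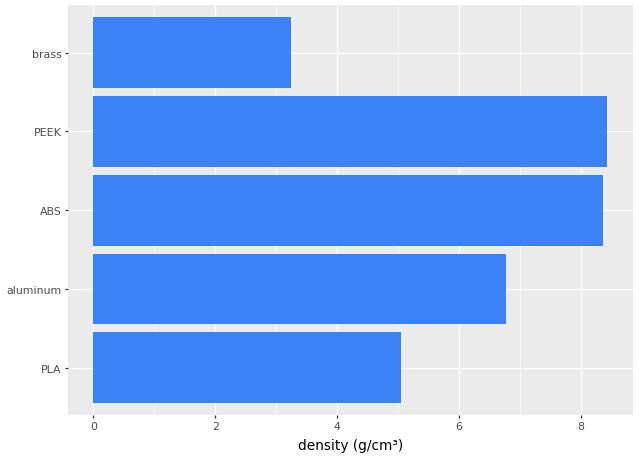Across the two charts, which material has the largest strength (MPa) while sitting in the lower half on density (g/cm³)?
PLA

Chart 2 median density (g/cm³) ≈ 7; below-median materials: PLA, brass. Among those, PLA has the highest strength (MPa) (≈ 1400).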